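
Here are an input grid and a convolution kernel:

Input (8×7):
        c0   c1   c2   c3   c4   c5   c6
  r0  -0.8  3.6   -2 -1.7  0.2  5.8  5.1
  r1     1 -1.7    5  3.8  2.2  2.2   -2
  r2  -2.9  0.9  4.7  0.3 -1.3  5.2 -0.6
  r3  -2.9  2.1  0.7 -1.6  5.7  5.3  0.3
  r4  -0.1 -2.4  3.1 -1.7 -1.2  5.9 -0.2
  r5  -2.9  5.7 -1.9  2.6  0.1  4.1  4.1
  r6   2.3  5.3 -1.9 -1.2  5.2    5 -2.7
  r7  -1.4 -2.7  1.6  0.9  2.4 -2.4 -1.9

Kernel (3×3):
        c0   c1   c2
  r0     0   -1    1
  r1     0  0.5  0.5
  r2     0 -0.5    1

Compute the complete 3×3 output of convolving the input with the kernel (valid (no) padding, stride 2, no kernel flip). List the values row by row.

0.3 3.45 -3.8
9.5 0.1 -6.15
2.85 7.65 -7.2

Output[0,0]: The receptive field on the input at this output position is [-0.8 3.6 -2 / 1 -1.7 5 / -2.9 0.9 4.7]. Elementwise product with the kernel and sum: 3.6·-1 + -2·1 + -1.7·0.5 + 5·0.5 + 0.9·-0.5 + 4.7·1.
Output[0,1]: The receptive field on the input at this output position is [-2 -1.7 0.2 / 5 3.8 2.2 / 4.7 0.3 -1.3]. Elementwise product with the kernel and sum: -1.7·-1 + 0.2·1 + 3.8·0.5 + 2.2·0.5 + 0.3·-0.5 + -1.3·1.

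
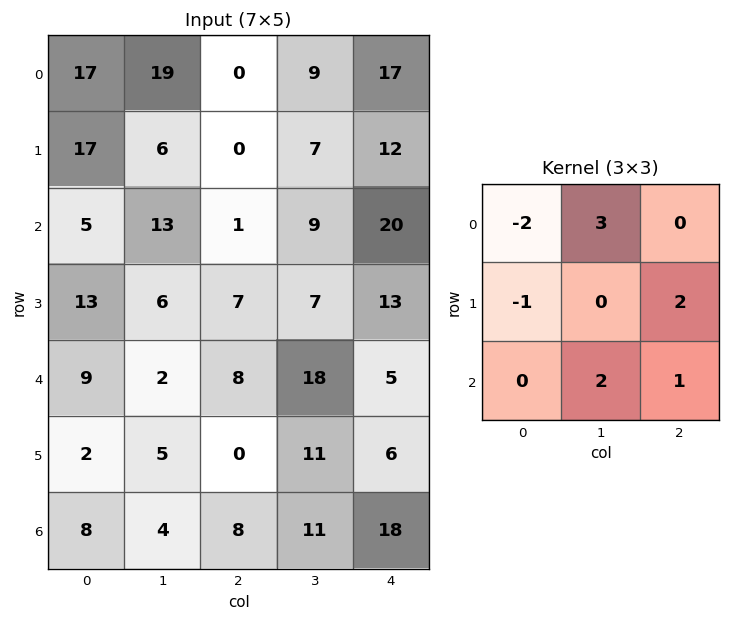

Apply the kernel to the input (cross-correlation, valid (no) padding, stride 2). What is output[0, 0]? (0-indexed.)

The receptive field on the input at this output position is [17 19 0 / 17 6 0 / 5 13 1]. Elementwise product with the kernel and sum: 17·-2 + 19·3 + 17·-1 + 0·2 + 13·2 + 1·1.

33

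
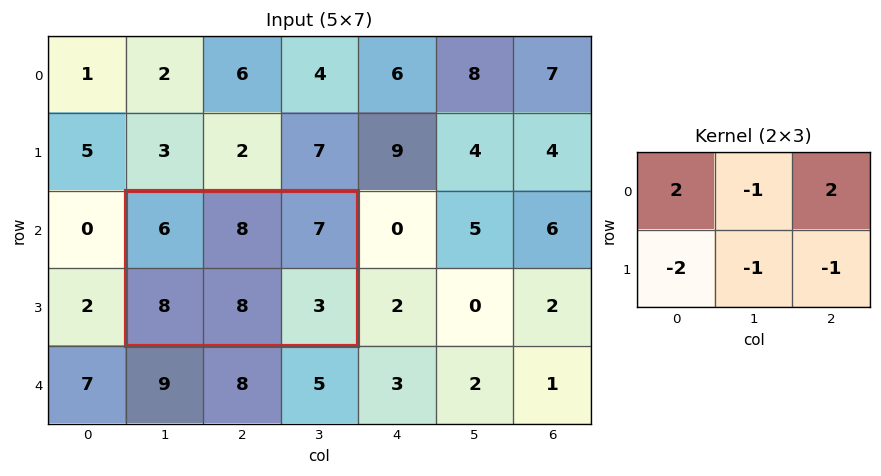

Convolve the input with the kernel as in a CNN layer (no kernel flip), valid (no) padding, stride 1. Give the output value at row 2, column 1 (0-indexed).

-9

The receptive field on the input at this output position is [6 8 7 / 8 8 3]. Elementwise product with the kernel and sum: 6·2 + 8·-1 + 7·2 + 8·-2 + 8·-1 + 3·-1.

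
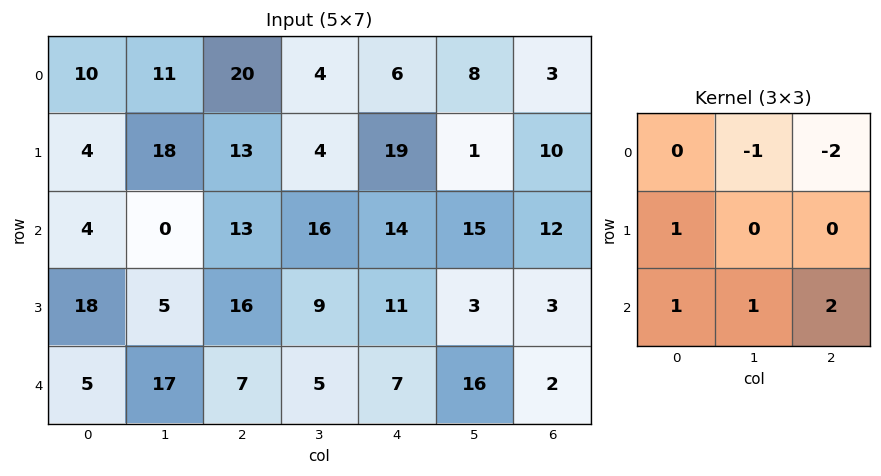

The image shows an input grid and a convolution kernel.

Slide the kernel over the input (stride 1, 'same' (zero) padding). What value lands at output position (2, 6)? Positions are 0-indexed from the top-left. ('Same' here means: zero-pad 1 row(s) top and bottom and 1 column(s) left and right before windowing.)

The receptive field on the zero-padded input at this output position is [1 10 0 / 15 12 0 / 3 3 0]. Elementwise product with the kernel and sum: 10·-1 + 0·-2 + 15·1 + 3·1 + 3·1 + 0·2.

11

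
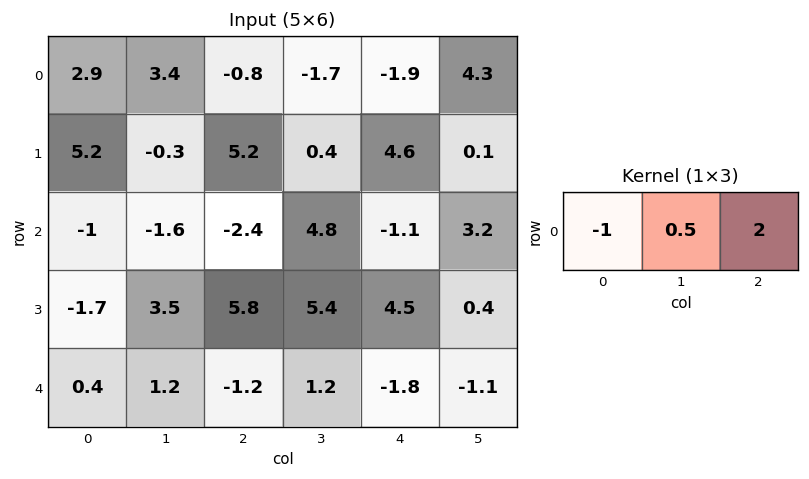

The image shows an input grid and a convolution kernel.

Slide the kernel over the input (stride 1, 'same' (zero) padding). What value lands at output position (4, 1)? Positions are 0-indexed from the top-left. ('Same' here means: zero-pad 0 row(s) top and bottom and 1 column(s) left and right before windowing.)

-2.2

The receptive field on the zero-padded input at this output position is [0.4 1.2 -1.2]. Elementwise product with the kernel and sum: 0.4·-1 + 1.2·0.5 + -1.2·2.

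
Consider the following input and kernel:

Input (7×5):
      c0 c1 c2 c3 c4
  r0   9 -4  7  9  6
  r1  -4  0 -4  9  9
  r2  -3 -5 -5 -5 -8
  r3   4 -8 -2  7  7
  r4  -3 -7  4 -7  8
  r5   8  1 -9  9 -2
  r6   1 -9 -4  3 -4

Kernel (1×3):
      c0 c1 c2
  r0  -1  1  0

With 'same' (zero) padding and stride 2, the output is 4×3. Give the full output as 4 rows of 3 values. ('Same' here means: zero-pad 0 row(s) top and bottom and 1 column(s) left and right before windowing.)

9 11 -3
-3 0 -3
-3 11 15
1 5 -7

Output[0,0]: The receptive field on the zero-padded input at this output position is [0 9 -4]. Elementwise product with the kernel and sum: 0·-1 + 9·1.
Output[0,1]: The receptive field on the zero-padded input at this output position is [-4 7 9]. Elementwise product with the kernel and sum: -4·-1 + 7·1.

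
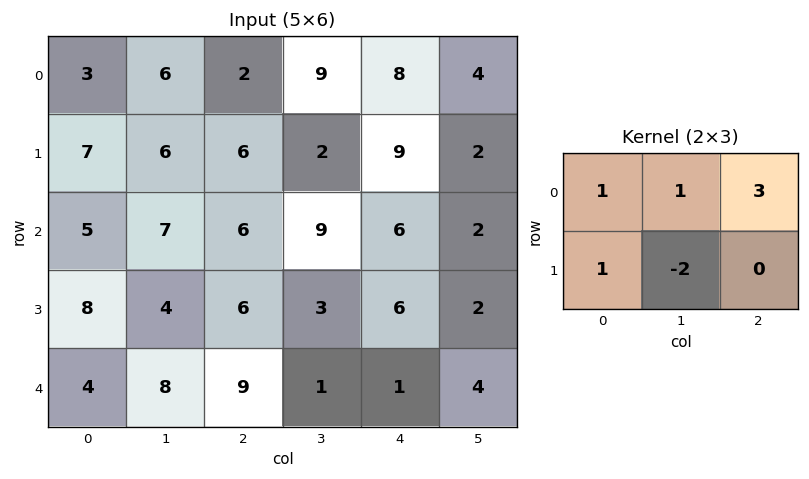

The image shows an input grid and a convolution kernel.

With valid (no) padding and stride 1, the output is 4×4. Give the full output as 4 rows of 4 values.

Output[0,0]: The receptive field on the input at this output position is [3 6 2 / 7 6 6]. Elementwise product with the kernel and sum: 3·1 + 6·1 + 2·3 + 7·1 + 6·-2.

10 29 37 13
22 13 23 14
30 32 33 12
18 9 34 14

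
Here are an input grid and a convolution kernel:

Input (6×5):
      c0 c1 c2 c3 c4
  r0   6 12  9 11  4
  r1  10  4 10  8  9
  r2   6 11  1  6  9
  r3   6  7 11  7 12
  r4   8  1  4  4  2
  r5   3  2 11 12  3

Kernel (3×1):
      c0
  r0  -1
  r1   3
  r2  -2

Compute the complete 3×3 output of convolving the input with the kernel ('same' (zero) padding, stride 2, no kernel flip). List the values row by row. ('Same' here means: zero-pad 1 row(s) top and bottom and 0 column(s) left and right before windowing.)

-2 7 -6
-4 -29 -6
12 -21 -12

Output[0,0]: The receptive field on the zero-padded input at this output position is [0 / 6 / 10]. Elementwise product with the kernel and sum: 0·-1 + 6·3 + 10·-2.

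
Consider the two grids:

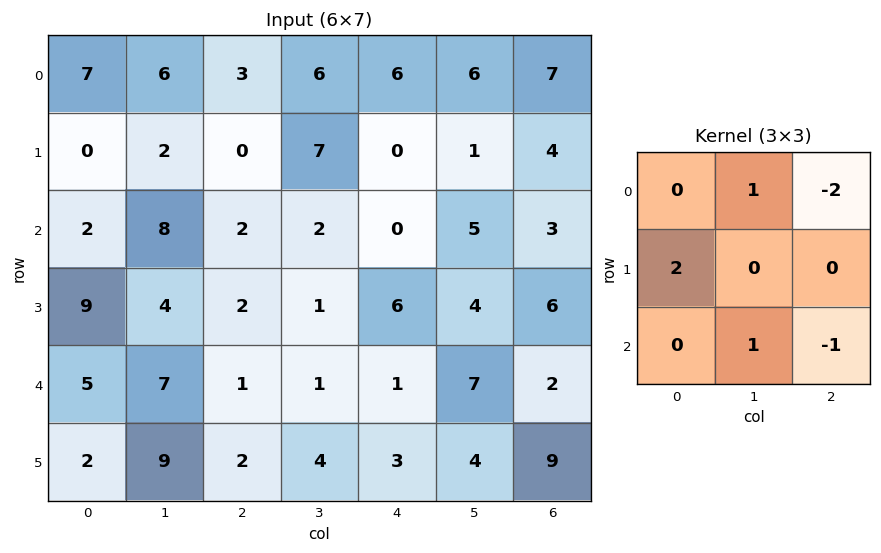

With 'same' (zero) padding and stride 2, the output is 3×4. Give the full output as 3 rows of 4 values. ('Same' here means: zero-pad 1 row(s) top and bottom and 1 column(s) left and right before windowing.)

Output[0,0]: The receptive field on the zero-padded input at this output position is [0 0 0 / 0 7 6 / 0 0 2]. Elementwise product with the kernel and sum: 0·1 + 0·-2 + 0·2 + 0·1 + 2·-1.

-2 5 11 16
1 3 4 20
-6 12 -1 29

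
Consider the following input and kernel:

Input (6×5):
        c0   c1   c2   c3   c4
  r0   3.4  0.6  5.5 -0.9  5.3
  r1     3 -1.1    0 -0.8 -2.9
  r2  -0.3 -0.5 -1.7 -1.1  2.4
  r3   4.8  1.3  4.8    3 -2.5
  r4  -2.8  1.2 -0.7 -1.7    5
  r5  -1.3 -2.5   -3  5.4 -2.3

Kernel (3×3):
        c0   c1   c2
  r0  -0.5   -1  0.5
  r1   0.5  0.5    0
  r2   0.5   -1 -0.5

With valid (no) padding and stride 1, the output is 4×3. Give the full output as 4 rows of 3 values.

Output[0,0]: The receptive field on the input at this output position is [3.4 0.6 5.5 / 3 -1.1 0 / -0.3 -0.5 -1.7]. Elementwise product with the kernel and sum: 3.4·-0.5 + 0.6·-1 + 5.5·0.5 + 3·0.5 + -1.1·0.5 + -0.3·0.5 + -0.5·-1 + -1.7·-0.5.

2.6 -4.8 -0.55
-2.1 -6.6 -1.4
0.6 6.6 5.9
1.25 -4.65 -13.6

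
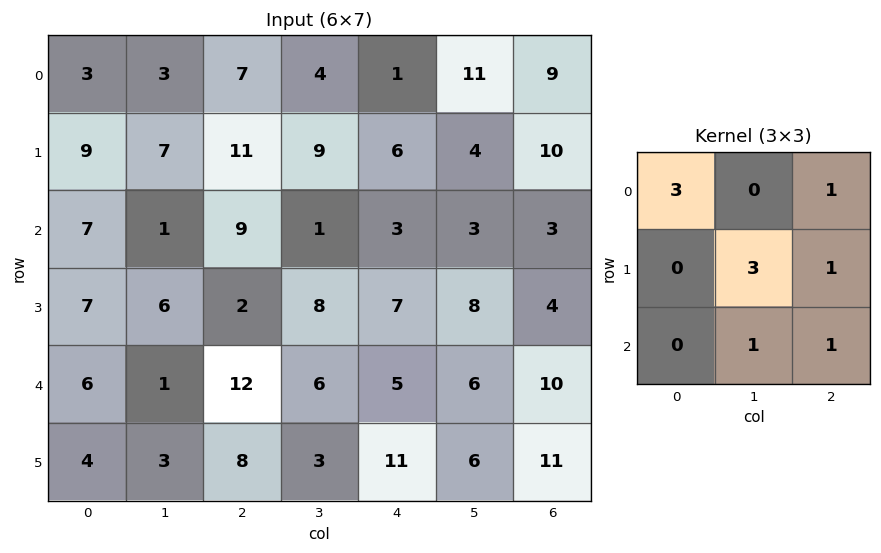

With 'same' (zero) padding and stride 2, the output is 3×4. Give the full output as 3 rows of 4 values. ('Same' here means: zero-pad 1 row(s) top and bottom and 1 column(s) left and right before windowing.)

Output[0,0]: The receptive field on the zero-padded input at this output position is [0 0 0 / 0 3 3 / 0 9 7]. Elementwise product with the kernel and sum: 0·3 + 0·1 + 3·3 + 3·1 + 9·1 + 7·1.
Output[0,1]: The receptive field on the zero-padded input at this output position is [0 0 0 / 3 7 4 / 7 11 9]. Elementwise product with the kernel and sum: 0·3 + 0·1 + 7·3 + 4·1 + 11·1 + 9·1.

28 45 24 37
42 68 58 25
32 79 70 65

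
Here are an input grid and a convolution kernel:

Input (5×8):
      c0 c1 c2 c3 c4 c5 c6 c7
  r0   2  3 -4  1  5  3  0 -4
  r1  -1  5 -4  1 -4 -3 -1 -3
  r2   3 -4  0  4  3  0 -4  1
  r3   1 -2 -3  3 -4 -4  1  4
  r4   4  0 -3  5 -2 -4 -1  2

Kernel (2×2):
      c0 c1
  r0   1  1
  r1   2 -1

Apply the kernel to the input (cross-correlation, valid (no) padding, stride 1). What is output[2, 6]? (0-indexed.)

-5

The receptive field on the input at this output position is [-4 1 / 1 4]. Elementwise product with the kernel and sum: -4·1 + 1·1 + 1·2 + 4·-1.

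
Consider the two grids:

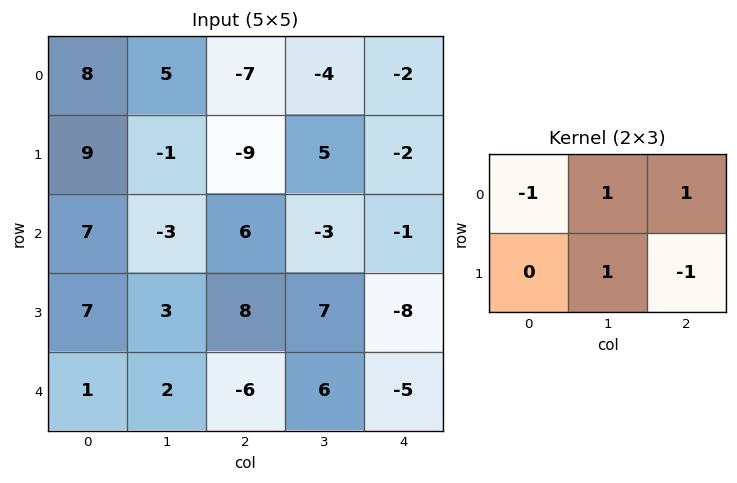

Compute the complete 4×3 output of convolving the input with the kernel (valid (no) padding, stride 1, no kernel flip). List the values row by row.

-2 -30 8
-28 6 10
-9 7 5
12 0 2

Output[0,0]: The receptive field on the input at this output position is [8 5 -7 / 9 -1 -9]. Elementwise product with the kernel and sum: 8·-1 + 5·1 + -7·1 + -1·1 + -9·-1.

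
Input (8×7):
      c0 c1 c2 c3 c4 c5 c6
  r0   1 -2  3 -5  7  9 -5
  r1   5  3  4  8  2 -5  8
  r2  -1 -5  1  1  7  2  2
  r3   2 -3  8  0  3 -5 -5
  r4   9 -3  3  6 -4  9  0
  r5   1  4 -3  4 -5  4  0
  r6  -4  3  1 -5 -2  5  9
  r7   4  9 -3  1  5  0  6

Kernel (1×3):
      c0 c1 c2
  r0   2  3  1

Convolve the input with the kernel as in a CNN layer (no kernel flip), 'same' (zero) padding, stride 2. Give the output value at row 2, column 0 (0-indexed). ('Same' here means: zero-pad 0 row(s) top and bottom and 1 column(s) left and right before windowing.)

The receptive field on the zero-padded input at this output position is [0 9 -3]. Elementwise product with the kernel and sum: 0·2 + 9·3 + -3·1.

24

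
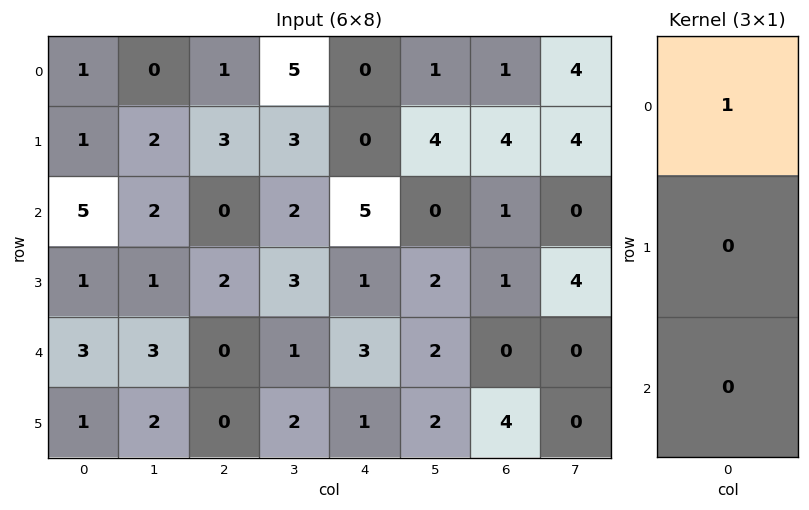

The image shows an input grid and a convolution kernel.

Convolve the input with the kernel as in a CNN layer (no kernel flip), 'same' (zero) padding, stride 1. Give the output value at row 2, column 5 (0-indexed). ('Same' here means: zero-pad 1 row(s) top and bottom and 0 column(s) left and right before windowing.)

The receptive field on the zero-padded input at this output position is [4 / 0 / 2]. Elementwise product with the kernel and sum: 4·1.

4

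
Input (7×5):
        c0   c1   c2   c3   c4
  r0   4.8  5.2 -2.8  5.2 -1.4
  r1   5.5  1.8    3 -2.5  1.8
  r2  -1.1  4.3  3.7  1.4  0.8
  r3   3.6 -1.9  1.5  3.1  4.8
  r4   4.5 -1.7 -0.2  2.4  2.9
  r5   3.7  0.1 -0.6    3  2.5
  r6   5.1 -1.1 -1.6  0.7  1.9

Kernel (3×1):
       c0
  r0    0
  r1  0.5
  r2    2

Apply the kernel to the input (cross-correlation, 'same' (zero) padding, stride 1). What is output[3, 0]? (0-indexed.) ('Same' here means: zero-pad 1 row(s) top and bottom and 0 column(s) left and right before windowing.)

10.8

The receptive field on the zero-padded input at this output position is [-1.1 / 3.6 / 4.5]. Elementwise product with the kernel and sum: 3.6·0.5 + 4.5·2.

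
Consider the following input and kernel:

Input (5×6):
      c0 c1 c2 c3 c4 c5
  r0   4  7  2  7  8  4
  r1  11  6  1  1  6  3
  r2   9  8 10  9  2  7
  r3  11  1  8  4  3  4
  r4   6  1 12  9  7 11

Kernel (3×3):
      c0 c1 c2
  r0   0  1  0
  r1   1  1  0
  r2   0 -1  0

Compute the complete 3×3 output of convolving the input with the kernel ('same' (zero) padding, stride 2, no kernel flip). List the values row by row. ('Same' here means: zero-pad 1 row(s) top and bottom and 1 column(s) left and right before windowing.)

Output[0,0]: The receptive field on the zero-padded input at this output position is [0 0 0 / 0 4 7 / 0 11 6]. Elementwise product with the kernel and sum: 0·1 + 0·1 + 4·1 + 11·-1.
Output[0,1]: The receptive field on the zero-padded input at this output position is [0 0 0 / 7 2 7 / 6 1 1]. Elementwise product with the kernel and sum: 0·1 + 7·1 + 2·1 + 1·-1.

-7 8 9
9 11 14
17 21 19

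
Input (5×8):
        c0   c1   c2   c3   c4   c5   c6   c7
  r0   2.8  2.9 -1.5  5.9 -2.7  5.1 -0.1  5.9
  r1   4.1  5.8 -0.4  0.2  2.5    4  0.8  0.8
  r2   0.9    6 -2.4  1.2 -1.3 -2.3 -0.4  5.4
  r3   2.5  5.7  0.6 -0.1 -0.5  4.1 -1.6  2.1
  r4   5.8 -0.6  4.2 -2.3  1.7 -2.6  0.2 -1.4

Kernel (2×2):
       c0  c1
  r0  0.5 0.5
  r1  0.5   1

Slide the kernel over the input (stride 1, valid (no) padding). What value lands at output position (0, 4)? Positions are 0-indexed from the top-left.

6.45

The receptive field on the input at this output position is [-2.7 5.1 / 2.5 4]. Elementwise product with the kernel and sum: -2.7·0.5 + 5.1·0.5 + 2.5·0.5 + 4·1.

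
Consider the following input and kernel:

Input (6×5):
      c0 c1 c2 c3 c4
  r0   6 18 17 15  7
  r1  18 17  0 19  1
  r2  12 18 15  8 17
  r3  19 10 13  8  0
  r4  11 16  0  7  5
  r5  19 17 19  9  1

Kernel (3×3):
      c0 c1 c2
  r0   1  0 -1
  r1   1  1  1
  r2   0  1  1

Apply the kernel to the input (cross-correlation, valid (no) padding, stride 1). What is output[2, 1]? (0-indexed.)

48

The receptive field on the input at this output position is [18 15 8 / 10 13 8 / 16 0 7]. Elementwise product with the kernel and sum: 18·1 + 8·-1 + 10·1 + 13·1 + 8·1 + 0·1 + 7·1.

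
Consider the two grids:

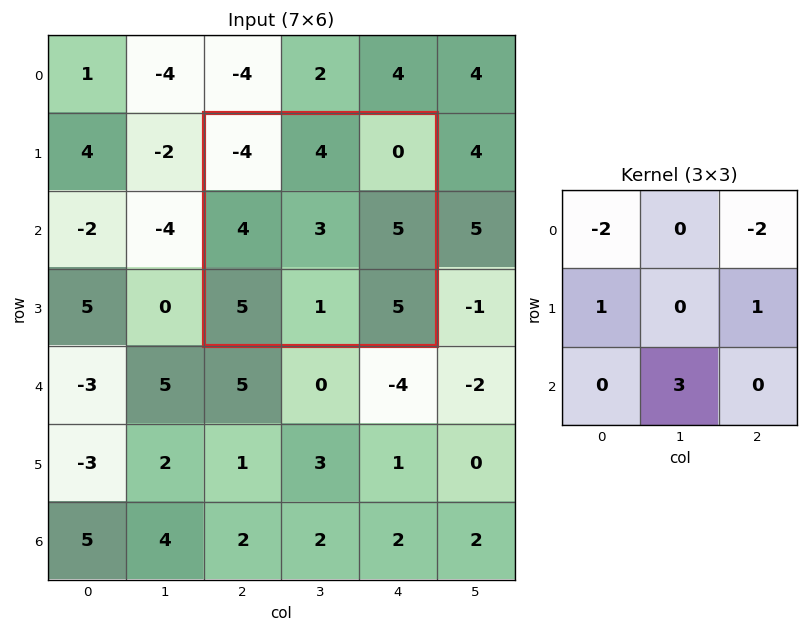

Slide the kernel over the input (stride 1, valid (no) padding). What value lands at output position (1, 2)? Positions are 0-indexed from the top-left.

20

The receptive field on the input at this output position is [-4 4 0 / 4 3 5 / 5 1 5]. Elementwise product with the kernel and sum: -4·-2 + 0·-2 + 4·1 + 5·1 + 1·3.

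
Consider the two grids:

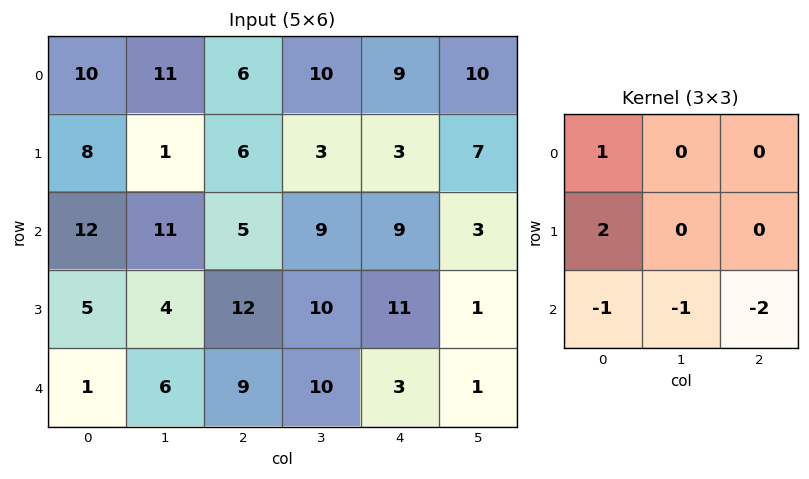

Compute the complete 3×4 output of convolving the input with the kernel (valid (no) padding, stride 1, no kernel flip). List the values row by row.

-7 -21 -14 -8
-1 -13 -28 -2
-3 -16 4 14

Output[0,0]: The receptive field on the input at this output position is [10 11 6 / 8 1 6 / 12 11 5]. Elementwise product with the kernel and sum: 10·1 + 8·2 + 12·-1 + 11·-1 + 5·-2.
Output[0,1]: The receptive field on the input at this output position is [11 6 10 / 1 6 3 / 11 5 9]. Elementwise product with the kernel and sum: 11·1 + 1·2 + 11·-1 + 5·-1 + 9·-2.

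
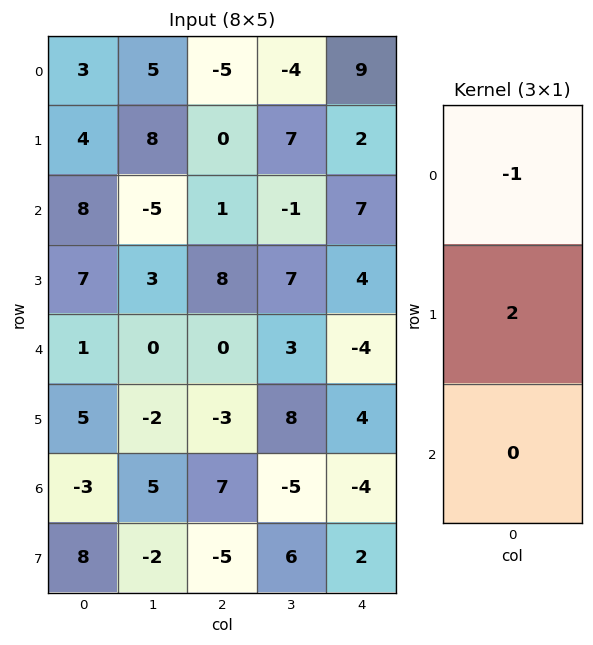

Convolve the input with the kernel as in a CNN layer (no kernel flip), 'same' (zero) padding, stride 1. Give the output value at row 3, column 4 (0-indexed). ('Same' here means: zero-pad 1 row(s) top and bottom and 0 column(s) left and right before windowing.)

1

The receptive field on the zero-padded input at this output position is [7 / 4 / -4]. Elementwise product with the kernel and sum: 7·-1 + 4·2.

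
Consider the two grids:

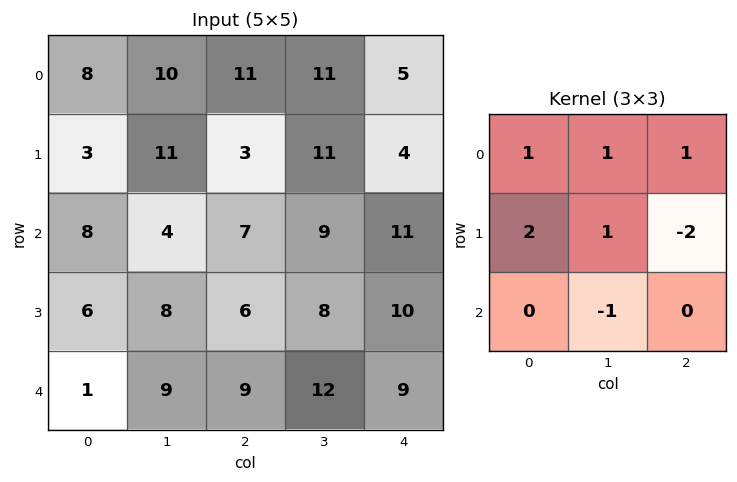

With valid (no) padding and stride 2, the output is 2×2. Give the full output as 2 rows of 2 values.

Output[0,0]: The receptive field on the input at this output position is [8 10 11 / 3 11 3 / 8 4 7]. Elementwise product with the kernel and sum: 8·1 + 10·1 + 11·1 + 3·2 + 11·1 + 3·-2 + 4·-1.

36 27
18 15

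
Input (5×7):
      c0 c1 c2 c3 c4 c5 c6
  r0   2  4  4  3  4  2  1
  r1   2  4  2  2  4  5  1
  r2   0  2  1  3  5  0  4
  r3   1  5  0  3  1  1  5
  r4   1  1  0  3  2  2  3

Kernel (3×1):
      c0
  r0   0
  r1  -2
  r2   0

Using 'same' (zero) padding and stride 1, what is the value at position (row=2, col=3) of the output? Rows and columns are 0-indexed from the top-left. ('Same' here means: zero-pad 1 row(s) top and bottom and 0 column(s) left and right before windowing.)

-6

The receptive field on the zero-padded input at this output position is [2 / 3 / 3]. Elementwise product with the kernel and sum: 3·-2.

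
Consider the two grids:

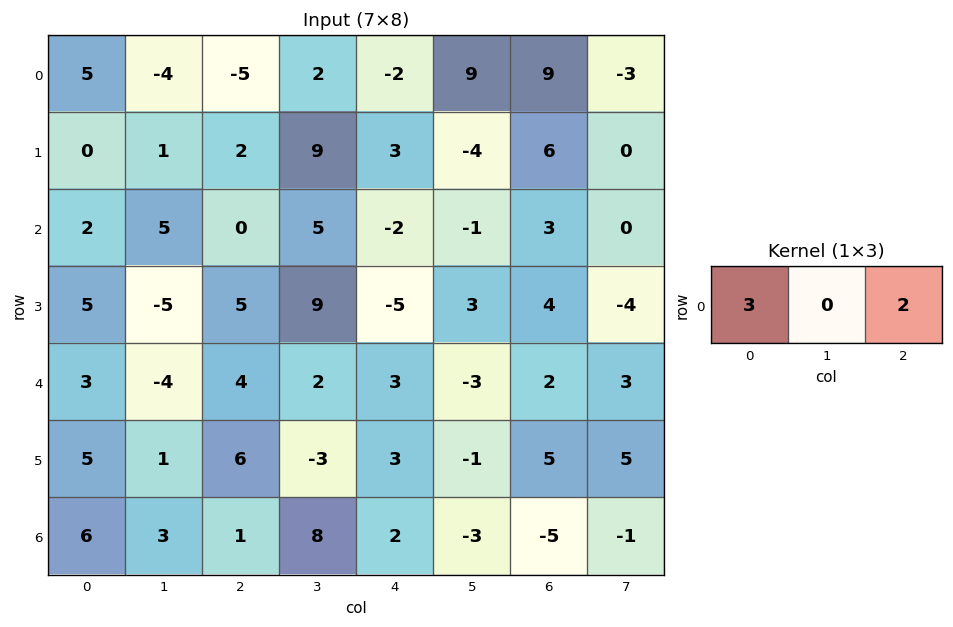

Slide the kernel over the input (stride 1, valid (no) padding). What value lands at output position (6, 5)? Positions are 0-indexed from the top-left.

-11

The receptive field on the input at this output position is [-3 -5 -1]. Elementwise product with the kernel and sum: -3·3 + -1·2.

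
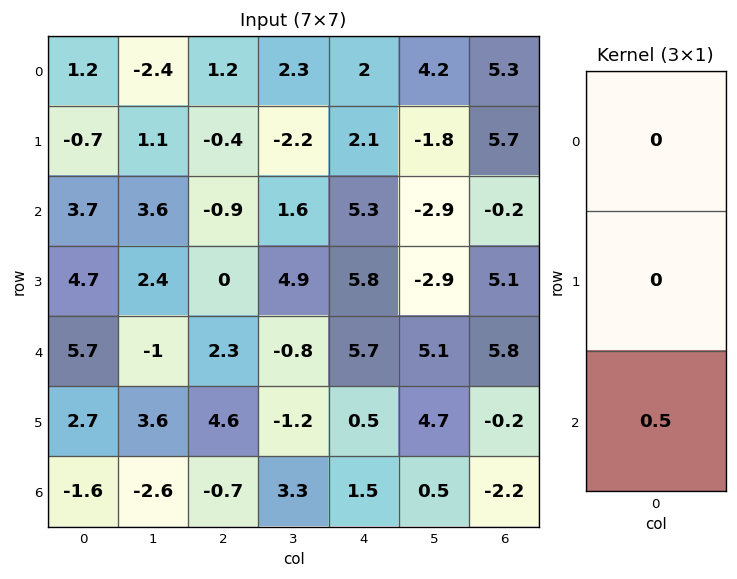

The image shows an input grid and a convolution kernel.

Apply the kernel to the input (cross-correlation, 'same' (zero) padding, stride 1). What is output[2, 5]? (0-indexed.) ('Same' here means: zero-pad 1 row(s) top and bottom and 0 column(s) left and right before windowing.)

The receptive field on the zero-padded input at this output position is [-1.8 / -2.9 / -2.9]. Elementwise product with the kernel and sum: -2.9·0.5.

-1.45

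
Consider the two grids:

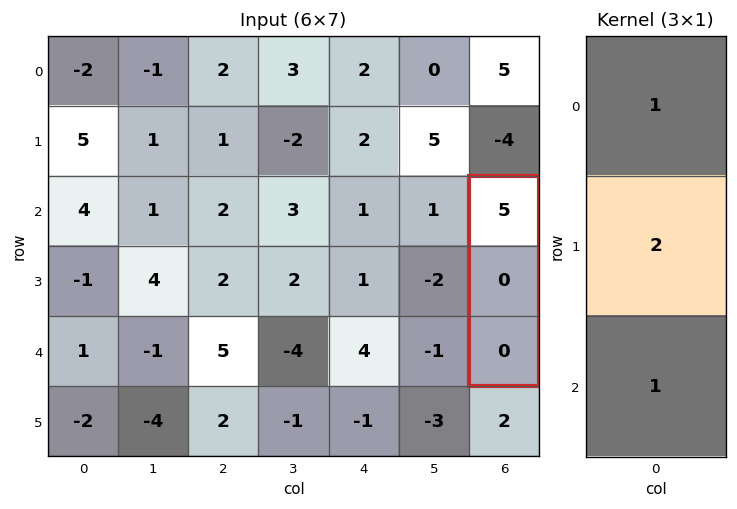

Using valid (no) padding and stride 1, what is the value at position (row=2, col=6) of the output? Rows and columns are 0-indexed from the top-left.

5

The receptive field on the input at this output position is [5 / 0 / 0]. Elementwise product with the kernel and sum: 5·1 + 0·2 + 0·1.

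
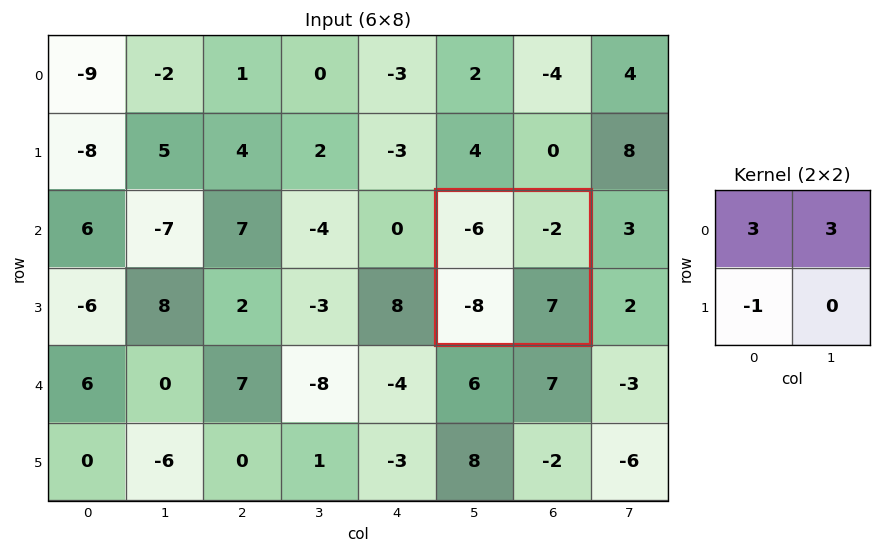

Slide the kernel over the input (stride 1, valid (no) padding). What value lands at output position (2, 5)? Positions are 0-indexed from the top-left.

The receptive field on the input at this output position is [-6 -2 / -8 7]. Elementwise product with the kernel and sum: -6·3 + -2·3 + -8·-1.

-16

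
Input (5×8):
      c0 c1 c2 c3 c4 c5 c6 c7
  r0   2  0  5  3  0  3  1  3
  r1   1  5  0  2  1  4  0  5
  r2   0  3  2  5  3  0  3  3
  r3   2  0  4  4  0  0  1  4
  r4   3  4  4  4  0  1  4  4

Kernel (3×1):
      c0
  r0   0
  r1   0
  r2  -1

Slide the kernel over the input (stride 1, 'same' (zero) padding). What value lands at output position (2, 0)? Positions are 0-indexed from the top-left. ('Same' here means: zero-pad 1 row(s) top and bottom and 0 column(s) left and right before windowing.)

-2

The receptive field on the zero-padded input at this output position is [1 / 0 / 2]. Elementwise product with the kernel and sum: 2·-1.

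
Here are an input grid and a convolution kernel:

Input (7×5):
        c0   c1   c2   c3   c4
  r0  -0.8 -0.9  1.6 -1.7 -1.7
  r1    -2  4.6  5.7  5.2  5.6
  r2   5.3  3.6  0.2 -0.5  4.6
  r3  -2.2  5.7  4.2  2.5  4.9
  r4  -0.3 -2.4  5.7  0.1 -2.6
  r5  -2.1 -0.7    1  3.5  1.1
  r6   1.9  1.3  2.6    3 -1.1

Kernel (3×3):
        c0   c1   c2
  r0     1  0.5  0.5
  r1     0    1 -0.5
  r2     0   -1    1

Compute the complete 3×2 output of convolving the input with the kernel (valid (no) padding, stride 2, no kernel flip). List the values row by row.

Output[0,0]: The receptive field on the input at this output position is [-0.8 -0.9 1.6 / -2 4.6 5.7 / 5.3 3.6 0.2]. Elementwise product with the kernel and sum: -0.8·1 + -0.9·0.5 + 1.6·0.5 + 4.6·1 + 5.7·-0.5 + 3.6·-1 + 0.2·1.

-2.1 7.4
18.9 -0.4
1.45 3.3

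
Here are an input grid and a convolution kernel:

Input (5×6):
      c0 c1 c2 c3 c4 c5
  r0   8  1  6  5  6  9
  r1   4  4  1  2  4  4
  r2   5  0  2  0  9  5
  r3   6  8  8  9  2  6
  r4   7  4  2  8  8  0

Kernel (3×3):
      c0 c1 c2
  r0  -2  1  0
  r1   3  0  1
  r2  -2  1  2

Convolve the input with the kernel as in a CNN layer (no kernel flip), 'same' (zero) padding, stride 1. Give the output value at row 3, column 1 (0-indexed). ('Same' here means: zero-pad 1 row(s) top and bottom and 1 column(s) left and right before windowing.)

10

The receptive field on the zero-padded input at this output position is [5 0 2 / 6 8 8 / 7 4 2]. Elementwise product with the kernel and sum: 5·-2 + 0·1 + 6·3 + 8·1 + 7·-2 + 4·1 + 2·2.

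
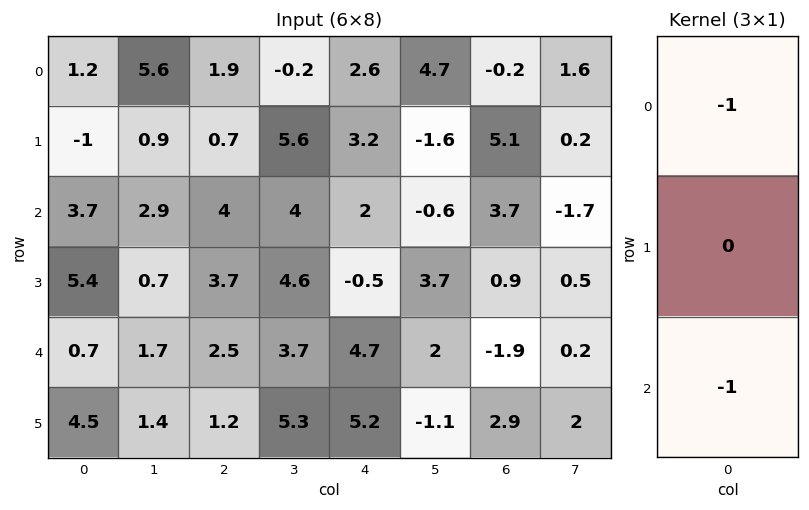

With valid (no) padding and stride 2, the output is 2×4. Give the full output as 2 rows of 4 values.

-4.9 -5.9 -4.6 -3.5
-4.4 -6.5 -6.7 -1.8

Output[0,0]: The receptive field on the input at this output position is [1.2 / -1 / 3.7]. Elementwise product with the kernel and sum: 1.2·-1 + 3.7·-1.
Output[0,1]: The receptive field on the input at this output position is [1.9 / 0.7 / 4]. Elementwise product with the kernel and sum: 1.9·-1 + 4·-1.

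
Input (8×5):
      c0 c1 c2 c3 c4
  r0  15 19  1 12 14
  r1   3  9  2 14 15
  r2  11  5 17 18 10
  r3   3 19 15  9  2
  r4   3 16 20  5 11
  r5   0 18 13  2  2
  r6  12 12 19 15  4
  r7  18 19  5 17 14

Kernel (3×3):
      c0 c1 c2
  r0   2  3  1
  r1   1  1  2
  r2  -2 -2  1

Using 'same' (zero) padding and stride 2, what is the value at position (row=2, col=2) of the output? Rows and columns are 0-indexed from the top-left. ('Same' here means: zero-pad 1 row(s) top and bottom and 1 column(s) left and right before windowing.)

32

The receptive field on the zero-padded input at this output position is [9 2 0 / 5 11 0 / 2 2 0]. Elementwise product with the kernel and sum: 9·2 + 2·3 + 0·1 + 5·1 + 11·1 + 0·2 + 2·-2 + 2·-2 + 0·1.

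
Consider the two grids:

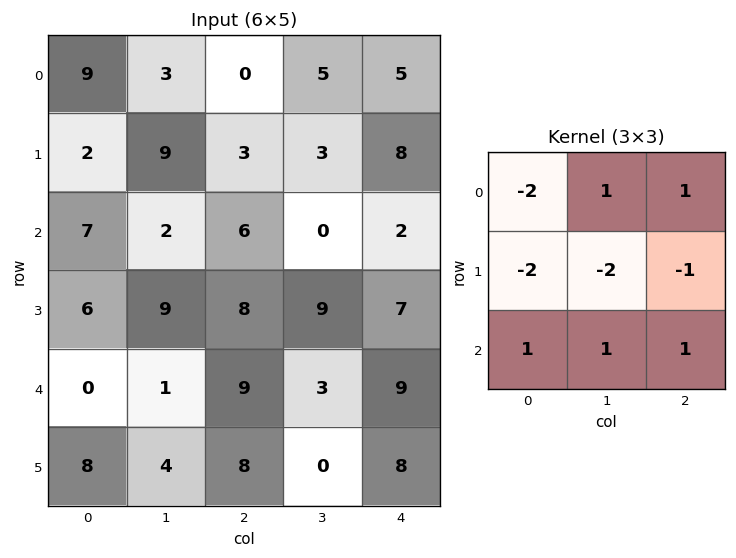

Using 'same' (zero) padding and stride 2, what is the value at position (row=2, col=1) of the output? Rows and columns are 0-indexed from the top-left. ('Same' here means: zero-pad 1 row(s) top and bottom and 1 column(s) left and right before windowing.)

The receptive field on the zero-padded input at this output position is [9 8 9 / 1 9 3 / 4 8 0]. Elementwise product with the kernel and sum: 9·-2 + 8·1 + 9·1 + 1·-2 + 9·-2 + 3·-1 + 4·1 + 8·1 + 0·1.

-12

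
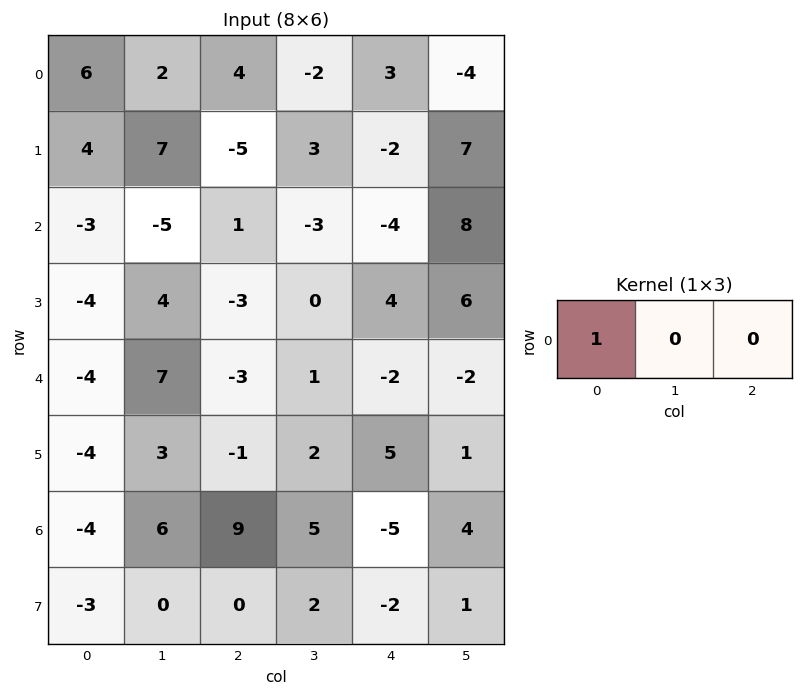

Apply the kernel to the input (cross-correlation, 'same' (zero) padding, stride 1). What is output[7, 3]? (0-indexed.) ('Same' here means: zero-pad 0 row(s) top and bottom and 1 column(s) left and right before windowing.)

The receptive field on the zero-padded input at this output position is [0 2 -2]. Elementwise product with the kernel and sum: 0·1.

0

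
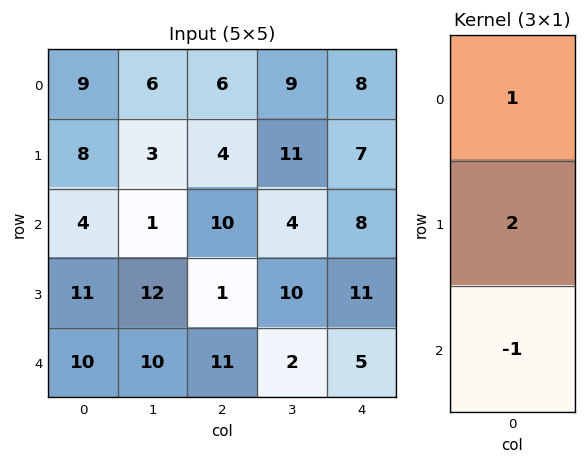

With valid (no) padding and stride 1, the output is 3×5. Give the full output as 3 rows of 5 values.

21 11 4 27 14
5 -7 23 9 12
16 15 1 22 25

Output[0,0]: The receptive field on the input at this output position is [9 / 8 / 4]. Elementwise product with the kernel and sum: 9·1 + 8·2 + 4·-1.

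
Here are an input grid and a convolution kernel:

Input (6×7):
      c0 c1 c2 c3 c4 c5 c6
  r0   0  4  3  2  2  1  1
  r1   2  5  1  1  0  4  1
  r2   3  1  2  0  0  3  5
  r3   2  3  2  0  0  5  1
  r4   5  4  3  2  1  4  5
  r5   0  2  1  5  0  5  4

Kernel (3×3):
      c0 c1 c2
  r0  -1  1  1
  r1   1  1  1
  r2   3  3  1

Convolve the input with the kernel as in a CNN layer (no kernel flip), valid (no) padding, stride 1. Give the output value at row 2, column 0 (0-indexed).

37

The receptive field on the input at this output position is [3 1 2 / 2 3 2 / 5 4 3]. Elementwise product with the kernel and sum: 3·-1 + 1·1 + 2·1 + 2·1 + 3·1 + 2·1 + 5·3 + 4·3 + 3·1.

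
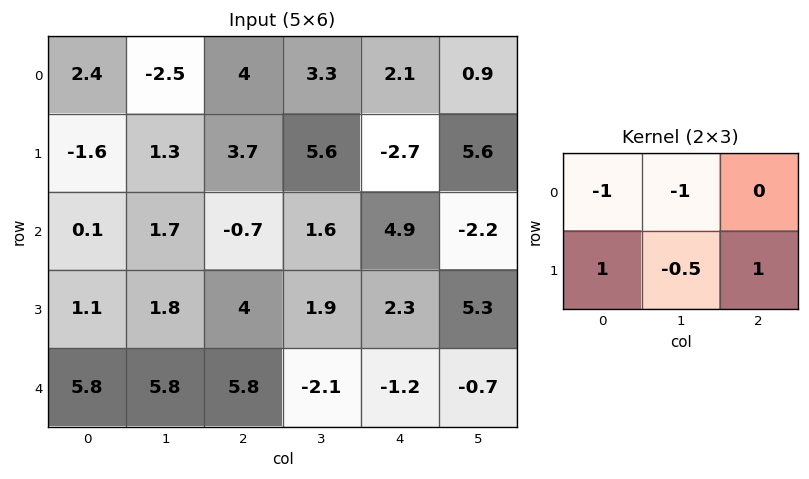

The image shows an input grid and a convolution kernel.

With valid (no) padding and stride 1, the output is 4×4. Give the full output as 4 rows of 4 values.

1.55 3.55 -9.1 7.15
-1.15 -1.35 -5.9 -5.95
2.4 0.7 4.45 -0.45
5.8 -5 -0.25 -6.4

Output[0,0]: The receptive field on the input at this output position is [2.4 -2.5 4 / -1.6 1.3 3.7]. Elementwise product with the kernel and sum: 2.4·-1 + -2.5·-1 + -1.6·1 + 1.3·-0.5 + 3.7·1.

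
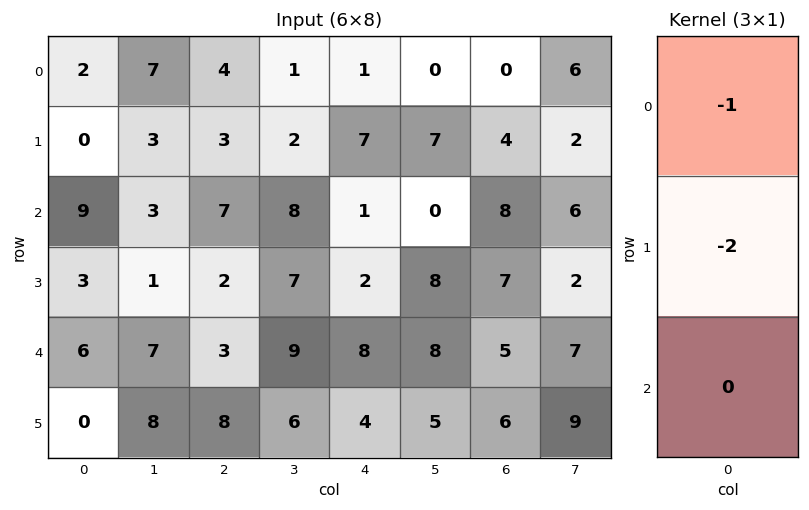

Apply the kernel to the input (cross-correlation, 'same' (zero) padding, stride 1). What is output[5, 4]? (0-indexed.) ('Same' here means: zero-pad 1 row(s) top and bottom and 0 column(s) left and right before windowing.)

The receptive field on the zero-padded input at this output position is [8 / 4 / 0]. Elementwise product with the kernel and sum: 8·-1 + 4·-2.

-16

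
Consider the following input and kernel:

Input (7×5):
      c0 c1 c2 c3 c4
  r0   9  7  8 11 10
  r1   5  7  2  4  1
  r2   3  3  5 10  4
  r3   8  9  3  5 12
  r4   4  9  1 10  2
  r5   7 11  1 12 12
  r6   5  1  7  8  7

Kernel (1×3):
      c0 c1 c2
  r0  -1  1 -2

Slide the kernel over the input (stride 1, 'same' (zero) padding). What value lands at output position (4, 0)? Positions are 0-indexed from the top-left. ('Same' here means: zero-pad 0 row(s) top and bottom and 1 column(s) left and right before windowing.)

The receptive field on the zero-padded input at this output position is [0 4 9]. Elementwise product with the kernel and sum: 0·-1 + 4·1 + 9·-2.

-14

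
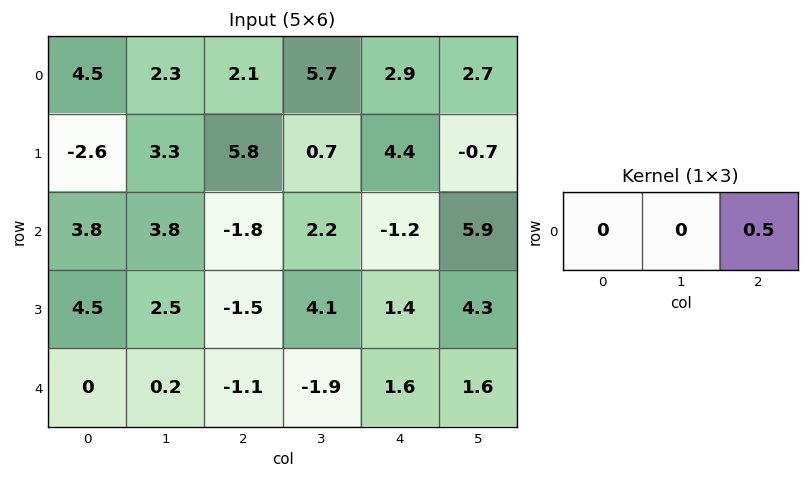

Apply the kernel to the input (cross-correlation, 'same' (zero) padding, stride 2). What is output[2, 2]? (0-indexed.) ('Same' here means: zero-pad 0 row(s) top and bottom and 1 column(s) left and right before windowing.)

The receptive field on the zero-padded input at this output position is [-1.9 1.6 1.6]. Elementwise product with the kernel and sum: 1.6·0.5.

0.8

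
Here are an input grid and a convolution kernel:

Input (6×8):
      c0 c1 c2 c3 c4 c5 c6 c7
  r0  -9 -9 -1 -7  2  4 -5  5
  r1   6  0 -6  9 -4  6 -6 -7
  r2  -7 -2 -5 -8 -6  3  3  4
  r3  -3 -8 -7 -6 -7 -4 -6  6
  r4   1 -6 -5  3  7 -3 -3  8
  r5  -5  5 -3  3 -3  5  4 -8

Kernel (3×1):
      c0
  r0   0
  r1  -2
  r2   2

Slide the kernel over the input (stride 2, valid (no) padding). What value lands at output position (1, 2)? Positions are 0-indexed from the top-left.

The receptive field on the input at this output position is [-6 / -7 / 7]. Elementwise product with the kernel and sum: -7·-2 + 7·2.

28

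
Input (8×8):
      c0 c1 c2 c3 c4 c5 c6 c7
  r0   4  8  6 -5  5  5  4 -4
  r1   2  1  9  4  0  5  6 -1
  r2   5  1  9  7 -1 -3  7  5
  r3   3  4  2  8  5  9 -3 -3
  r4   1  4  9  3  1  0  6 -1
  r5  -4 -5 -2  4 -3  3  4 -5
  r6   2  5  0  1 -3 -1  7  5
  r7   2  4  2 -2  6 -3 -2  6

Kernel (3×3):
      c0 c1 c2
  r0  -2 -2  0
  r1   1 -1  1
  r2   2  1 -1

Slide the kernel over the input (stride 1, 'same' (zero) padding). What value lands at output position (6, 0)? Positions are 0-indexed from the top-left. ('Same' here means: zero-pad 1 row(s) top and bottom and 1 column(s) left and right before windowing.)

The receptive field on the zero-padded input at this output position is [0 -4 -5 / 0 2 5 / 0 2 4]. Elementwise product with the kernel and sum: 0·-2 + -4·-2 + 0·1 + 2·-1 + 5·1 + 0·2 + 2·1 + 4·-1.

9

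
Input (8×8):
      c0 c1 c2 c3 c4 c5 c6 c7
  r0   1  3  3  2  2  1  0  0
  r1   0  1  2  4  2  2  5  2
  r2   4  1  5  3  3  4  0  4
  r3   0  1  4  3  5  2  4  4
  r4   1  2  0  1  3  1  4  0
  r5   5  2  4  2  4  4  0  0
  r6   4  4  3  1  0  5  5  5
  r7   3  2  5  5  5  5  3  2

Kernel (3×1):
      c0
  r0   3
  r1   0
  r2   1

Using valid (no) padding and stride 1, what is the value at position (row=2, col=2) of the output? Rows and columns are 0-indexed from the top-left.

The receptive field on the input at this output position is [5 / 4 / 0]. Elementwise product with the kernel and sum: 5·3 + 0·1.

15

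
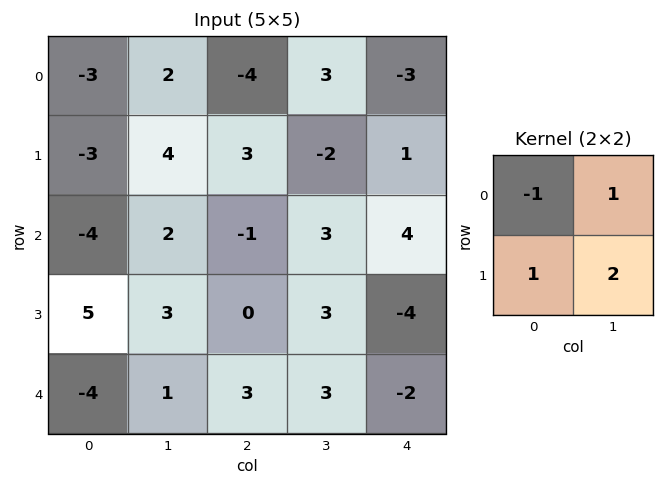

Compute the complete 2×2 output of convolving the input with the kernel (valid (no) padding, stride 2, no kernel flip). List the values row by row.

Output[0,0]: The receptive field on the input at this output position is [-3 2 / -3 4]. Elementwise product with the kernel and sum: -3·-1 + 2·1 + -3·1 + 4·2.

10 6
17 10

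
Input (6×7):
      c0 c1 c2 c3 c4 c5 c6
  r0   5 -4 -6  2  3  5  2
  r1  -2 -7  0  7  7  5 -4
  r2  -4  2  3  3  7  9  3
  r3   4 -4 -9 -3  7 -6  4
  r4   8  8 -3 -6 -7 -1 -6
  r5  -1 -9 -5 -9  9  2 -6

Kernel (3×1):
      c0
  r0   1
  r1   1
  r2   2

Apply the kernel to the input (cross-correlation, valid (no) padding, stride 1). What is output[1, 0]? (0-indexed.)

The receptive field on the input at this output position is [-2 / -4 / 4]. Elementwise product with the kernel and sum: -2·1 + -4·1 + 4·2.

2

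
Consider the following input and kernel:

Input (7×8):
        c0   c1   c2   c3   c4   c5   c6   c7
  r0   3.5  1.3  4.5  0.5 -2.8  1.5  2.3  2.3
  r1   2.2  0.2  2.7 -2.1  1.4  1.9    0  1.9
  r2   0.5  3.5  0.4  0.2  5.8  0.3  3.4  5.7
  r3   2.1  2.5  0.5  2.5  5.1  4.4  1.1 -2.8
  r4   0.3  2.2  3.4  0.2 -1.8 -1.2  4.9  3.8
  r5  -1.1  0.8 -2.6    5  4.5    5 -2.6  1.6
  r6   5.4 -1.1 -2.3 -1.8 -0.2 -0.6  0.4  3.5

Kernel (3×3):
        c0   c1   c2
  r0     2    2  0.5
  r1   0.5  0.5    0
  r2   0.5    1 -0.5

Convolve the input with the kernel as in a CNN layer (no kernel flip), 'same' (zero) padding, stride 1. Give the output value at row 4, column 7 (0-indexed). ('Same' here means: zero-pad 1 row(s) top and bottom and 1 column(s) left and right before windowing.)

1.25

The receptive field on the zero-padded input at this output position is [1.1 -2.8 0 / 4.9 3.8 0 / -2.6 1.6 0]. Elementwise product with the kernel and sum: 1.1·2 + -2.8·2 + 0·0.5 + 4.9·0.5 + 3.8·0.5 + -2.6·0.5 + 1.6·1 + 0·-0.5.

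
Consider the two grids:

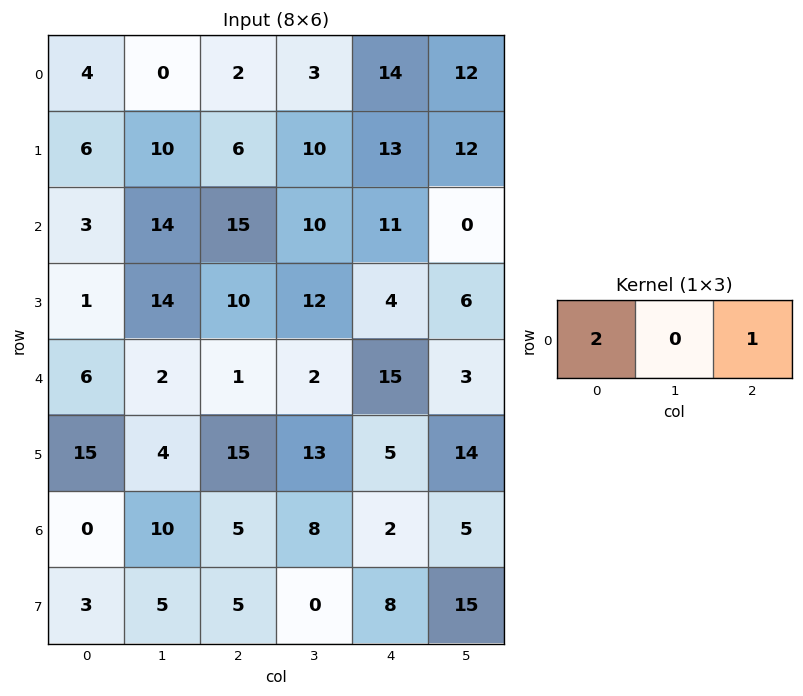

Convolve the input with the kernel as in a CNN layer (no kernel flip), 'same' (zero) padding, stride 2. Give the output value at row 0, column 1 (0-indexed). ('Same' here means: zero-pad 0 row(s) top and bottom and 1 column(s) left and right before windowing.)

The receptive field on the zero-padded input at this output position is [0 2 3]. Elementwise product with the kernel and sum: 0·2 + 3·1.

3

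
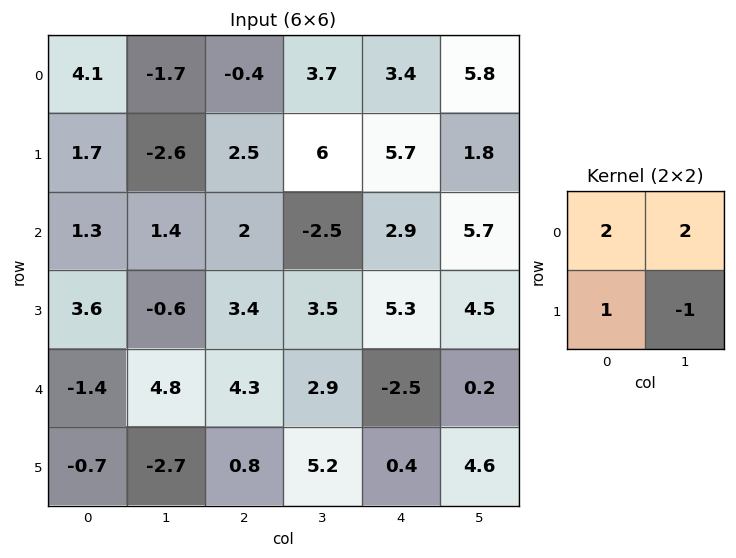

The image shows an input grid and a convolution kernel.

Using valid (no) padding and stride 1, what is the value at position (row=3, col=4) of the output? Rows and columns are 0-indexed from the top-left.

16.9

The receptive field on the input at this output position is [5.3 4.5 / -2.5 0.2]. Elementwise product with the kernel and sum: 5.3·2 + 4.5·2 + -2.5·1 + 0.2·-1.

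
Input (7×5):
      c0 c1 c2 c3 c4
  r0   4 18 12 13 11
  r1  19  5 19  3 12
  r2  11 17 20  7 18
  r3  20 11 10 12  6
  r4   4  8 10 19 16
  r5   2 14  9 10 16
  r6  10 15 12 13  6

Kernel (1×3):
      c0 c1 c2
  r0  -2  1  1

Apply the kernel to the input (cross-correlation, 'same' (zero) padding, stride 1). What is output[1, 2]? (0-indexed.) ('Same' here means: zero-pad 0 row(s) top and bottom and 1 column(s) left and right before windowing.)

12

The receptive field on the zero-padded input at this output position is [5 19 3]. Elementwise product with the kernel and sum: 5·-2 + 19·1 + 3·1.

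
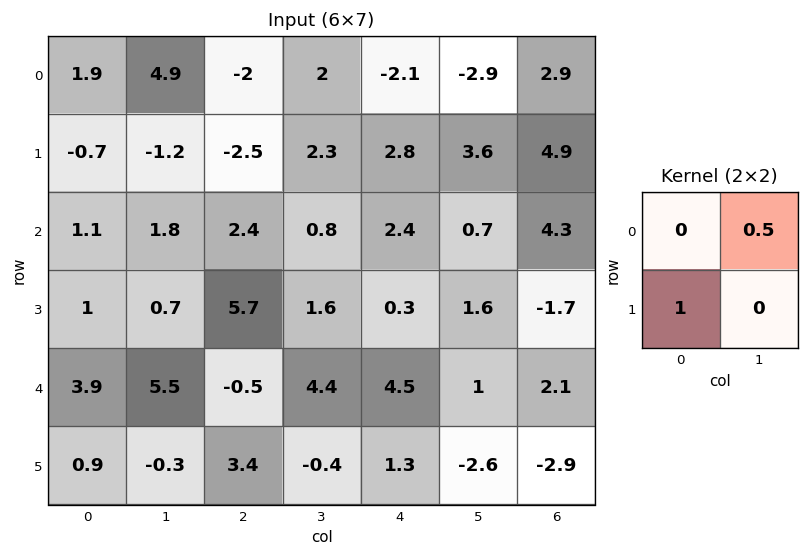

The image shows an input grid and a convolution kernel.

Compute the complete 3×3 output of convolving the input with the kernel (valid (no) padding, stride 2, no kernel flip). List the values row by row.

1.75 -1.5 1.35
1.9 6.1 0.65
3.65 5.6 1.8

Output[0,0]: The receptive field on the input at this output position is [1.9 4.9 / -0.7 -1.2]. Elementwise product with the kernel and sum: 4.9·0.5 + -0.7·1.
Output[0,1]: The receptive field on the input at this output position is [-2 2 / -2.5 2.3]. Elementwise product with the kernel and sum: 2·0.5 + -2.5·1.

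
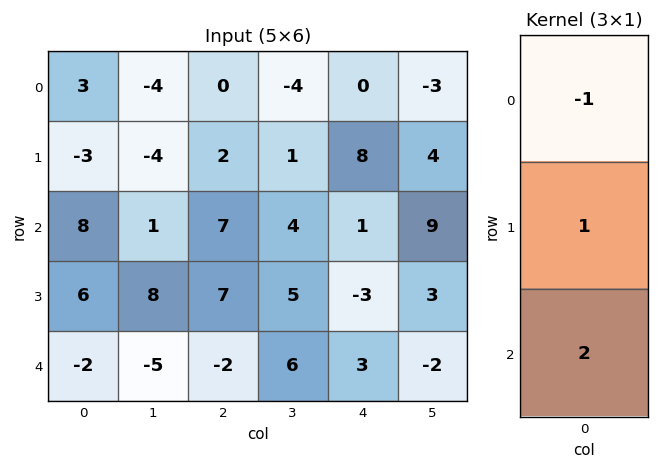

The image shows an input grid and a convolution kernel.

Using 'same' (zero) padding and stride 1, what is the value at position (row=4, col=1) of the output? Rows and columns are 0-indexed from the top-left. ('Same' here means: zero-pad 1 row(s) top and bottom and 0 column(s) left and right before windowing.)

-13

The receptive field on the zero-padded input at this output position is [8 / -5 / 0]. Elementwise product with the kernel and sum: 8·-1 + -5·1 + 0·2.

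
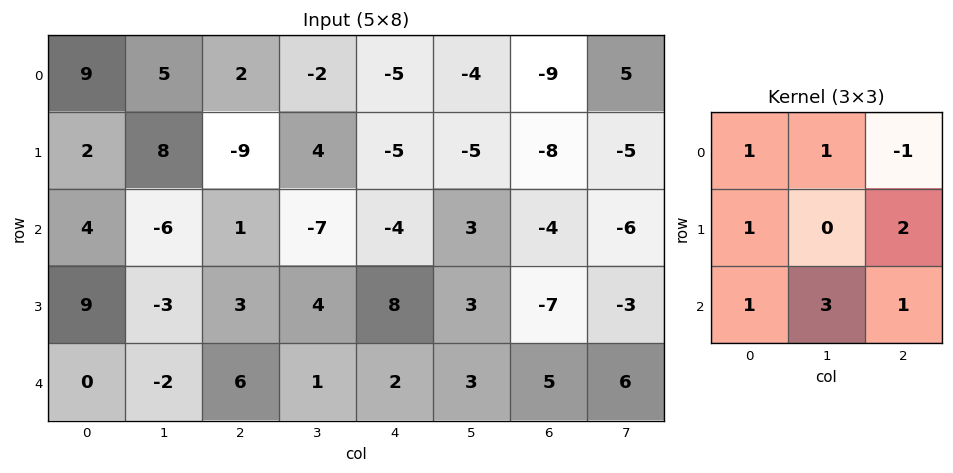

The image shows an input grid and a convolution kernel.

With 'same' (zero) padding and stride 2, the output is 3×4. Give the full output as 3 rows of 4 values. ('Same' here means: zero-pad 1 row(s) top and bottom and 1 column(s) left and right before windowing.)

Output[0,0]: The receptive field on the zero-padded input at this output position is [0 0 0 / 0 9 5 / 0 2 8]. Elementwise product with the kernel and sum: 0·1 + 0·1 + 0·-1 + 0·1 + 5·2 + 0·1 + 2·3 + 8·1.
Output[0,1]: The receptive field on the zero-padded input at this output position is [0 0 0 / 5 2 -2 / 8 -9 4]. Elementwise product with the kernel and sum: 0·1 + 0·1 + 0·-1 + 5·1 + -2·2 + 8·1 + -9·3 + 4·1.

24 -14 -26 -28
6 -15 34 -38
8 -4 16 14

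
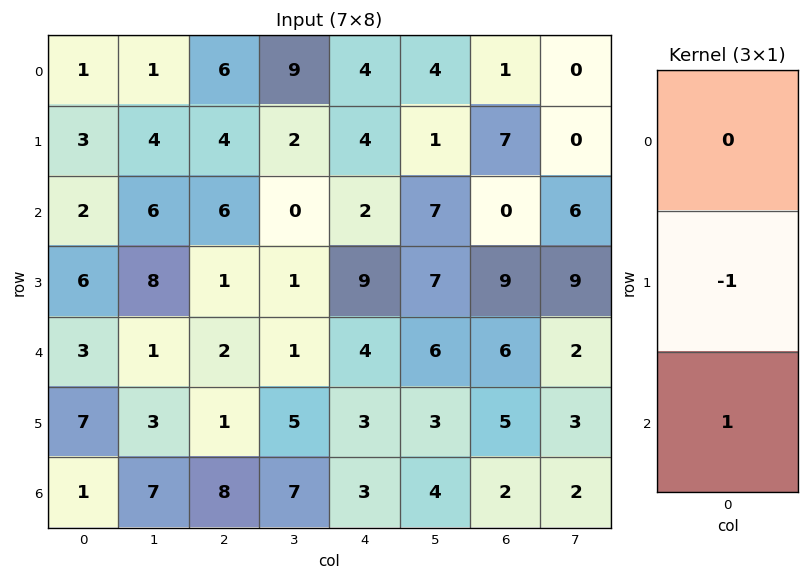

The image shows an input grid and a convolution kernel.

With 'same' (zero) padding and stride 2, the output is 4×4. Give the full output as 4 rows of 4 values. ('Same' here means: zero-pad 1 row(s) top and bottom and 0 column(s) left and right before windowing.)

Output[0,0]: The receptive field on the zero-padded input at this output position is [0 / 1 / 3]. Elementwise product with the kernel and sum: 1·-1 + 3·1.

2 -2 0 6
4 -5 7 9
4 -1 -1 -1
-1 -8 -3 -2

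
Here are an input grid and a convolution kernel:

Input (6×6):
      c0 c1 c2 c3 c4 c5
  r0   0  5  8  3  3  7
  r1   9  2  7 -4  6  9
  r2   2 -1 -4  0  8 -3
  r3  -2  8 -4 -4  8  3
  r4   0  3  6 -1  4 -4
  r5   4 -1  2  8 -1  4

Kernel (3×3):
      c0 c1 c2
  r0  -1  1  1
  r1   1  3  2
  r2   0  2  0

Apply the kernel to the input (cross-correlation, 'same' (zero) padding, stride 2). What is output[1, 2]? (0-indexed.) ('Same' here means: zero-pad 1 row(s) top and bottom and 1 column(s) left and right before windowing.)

53

The receptive field on the zero-padded input at this output position is [-4 6 9 / 0 8 -3 / -4 8 3]. Elementwise product with the kernel and sum: -4·-1 + 6·1 + 9·1 + 0·1 + 8·3 + -3·2 + 8·2.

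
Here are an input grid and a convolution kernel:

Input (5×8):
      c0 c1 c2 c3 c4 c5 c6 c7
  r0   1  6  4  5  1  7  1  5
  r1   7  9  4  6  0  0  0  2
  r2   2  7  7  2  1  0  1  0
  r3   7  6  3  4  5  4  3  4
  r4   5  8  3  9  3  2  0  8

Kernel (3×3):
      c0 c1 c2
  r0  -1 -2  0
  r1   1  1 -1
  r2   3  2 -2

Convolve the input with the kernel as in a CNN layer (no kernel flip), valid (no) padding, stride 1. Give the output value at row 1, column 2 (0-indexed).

-1

The receptive field on the input at this output position is [4 6 0 / 7 2 1 / 3 4 5]. Elementwise product with the kernel and sum: 4·-1 + 6·-2 + 7·1 + 2·1 + 1·-1 + 3·3 + 4·2 + 5·-2.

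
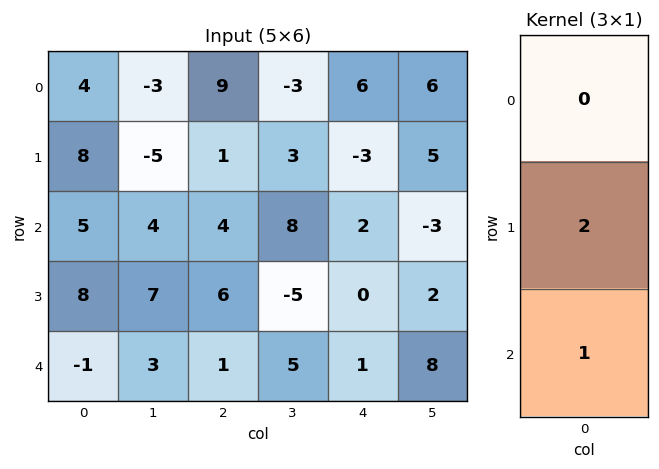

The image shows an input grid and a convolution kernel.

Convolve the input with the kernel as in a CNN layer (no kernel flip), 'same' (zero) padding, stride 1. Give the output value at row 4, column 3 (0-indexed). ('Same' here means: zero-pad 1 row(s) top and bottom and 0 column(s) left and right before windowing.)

10

The receptive field on the zero-padded input at this output position is [-5 / 5 / 0]. Elementwise product with the kernel and sum: 5·2 + 0·1.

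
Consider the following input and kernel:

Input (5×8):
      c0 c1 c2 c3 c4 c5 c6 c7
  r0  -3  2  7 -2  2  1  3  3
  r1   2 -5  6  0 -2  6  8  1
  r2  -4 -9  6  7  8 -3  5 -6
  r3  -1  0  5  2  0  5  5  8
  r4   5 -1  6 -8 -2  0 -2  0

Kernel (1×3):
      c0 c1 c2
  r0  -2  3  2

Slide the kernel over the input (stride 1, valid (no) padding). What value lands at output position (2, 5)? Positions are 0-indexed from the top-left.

9

The receptive field on the input at this output position is [-3 5 -6]. Elementwise product with the kernel and sum: -3·-2 + 5·3 + -6·2.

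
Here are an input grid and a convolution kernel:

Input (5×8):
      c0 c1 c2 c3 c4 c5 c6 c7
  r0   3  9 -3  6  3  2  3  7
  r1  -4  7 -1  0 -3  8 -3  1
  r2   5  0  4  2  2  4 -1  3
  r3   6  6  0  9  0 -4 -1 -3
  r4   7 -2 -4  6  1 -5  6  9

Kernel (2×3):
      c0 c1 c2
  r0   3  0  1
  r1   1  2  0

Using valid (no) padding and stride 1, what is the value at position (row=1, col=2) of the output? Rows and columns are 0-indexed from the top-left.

2

The receptive field on the input at this output position is [-1 0 -3 / 4 2 2]. Elementwise product with the kernel and sum: -1·3 + -3·1 + 4·1 + 2·2.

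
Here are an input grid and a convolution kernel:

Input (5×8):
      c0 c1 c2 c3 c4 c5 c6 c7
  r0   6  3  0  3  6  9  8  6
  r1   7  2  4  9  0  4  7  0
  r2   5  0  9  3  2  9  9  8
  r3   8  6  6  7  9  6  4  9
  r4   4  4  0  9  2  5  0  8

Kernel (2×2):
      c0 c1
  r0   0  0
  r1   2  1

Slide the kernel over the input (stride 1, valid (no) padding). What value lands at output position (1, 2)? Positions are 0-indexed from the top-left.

21

The receptive field on the input at this output position is [4 9 / 9 3]. Elementwise product with the kernel and sum: 9·2 + 3·1.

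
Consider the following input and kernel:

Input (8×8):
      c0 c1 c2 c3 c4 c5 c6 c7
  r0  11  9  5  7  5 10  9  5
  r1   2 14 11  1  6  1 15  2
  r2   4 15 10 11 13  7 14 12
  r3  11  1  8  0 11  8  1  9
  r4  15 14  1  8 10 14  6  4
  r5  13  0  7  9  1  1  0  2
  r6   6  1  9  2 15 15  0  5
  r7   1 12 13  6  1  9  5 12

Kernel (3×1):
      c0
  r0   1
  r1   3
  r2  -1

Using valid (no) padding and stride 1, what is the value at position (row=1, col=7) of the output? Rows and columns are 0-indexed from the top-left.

The receptive field on the input at this output position is [2 / 12 / 9]. Elementwise product with the kernel and sum: 2·1 + 12·3 + 9·-1.

29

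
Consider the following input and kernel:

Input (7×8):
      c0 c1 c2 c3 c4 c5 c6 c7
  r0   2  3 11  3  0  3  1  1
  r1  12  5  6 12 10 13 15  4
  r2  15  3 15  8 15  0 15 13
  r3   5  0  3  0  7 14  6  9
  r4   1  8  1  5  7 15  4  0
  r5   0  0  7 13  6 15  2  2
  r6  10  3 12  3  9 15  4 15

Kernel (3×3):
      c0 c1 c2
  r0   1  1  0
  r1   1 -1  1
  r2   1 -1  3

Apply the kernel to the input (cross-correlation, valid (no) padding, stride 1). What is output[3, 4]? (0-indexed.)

The receptive field on the input at this output position is [7 14 6 / 7 15 4 / 6 15 2]. Elementwise product with the kernel and sum: 7·1 + 14·1 + 7·1 + 15·-1 + 4·1 + 6·1 + 15·-1 + 2·3.

14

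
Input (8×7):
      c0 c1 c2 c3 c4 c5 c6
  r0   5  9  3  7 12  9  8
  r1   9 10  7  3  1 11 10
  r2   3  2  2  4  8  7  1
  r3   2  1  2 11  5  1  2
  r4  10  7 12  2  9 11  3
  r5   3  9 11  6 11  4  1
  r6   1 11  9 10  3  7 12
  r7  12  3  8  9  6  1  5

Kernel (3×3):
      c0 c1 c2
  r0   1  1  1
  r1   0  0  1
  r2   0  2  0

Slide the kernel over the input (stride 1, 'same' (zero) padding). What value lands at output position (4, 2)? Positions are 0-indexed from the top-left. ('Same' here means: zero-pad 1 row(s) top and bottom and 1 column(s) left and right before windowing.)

The receptive field on the zero-padded input at this output position is [1 2 11 / 7 12 2 / 9 11 6]. Elementwise product with the kernel and sum: 1·1 + 2·1 + 11·1 + 2·1 + 11·2.

38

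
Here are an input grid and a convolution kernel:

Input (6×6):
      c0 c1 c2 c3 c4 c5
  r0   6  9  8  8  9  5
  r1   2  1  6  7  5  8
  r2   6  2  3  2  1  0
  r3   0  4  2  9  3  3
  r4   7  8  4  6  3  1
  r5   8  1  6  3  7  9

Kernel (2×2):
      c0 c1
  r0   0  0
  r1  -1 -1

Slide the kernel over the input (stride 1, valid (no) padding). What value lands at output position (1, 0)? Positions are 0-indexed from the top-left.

-8

The receptive field on the input at this output position is [2 1 / 6 2]. Elementwise product with the kernel and sum: 6·-1 + 2·-1.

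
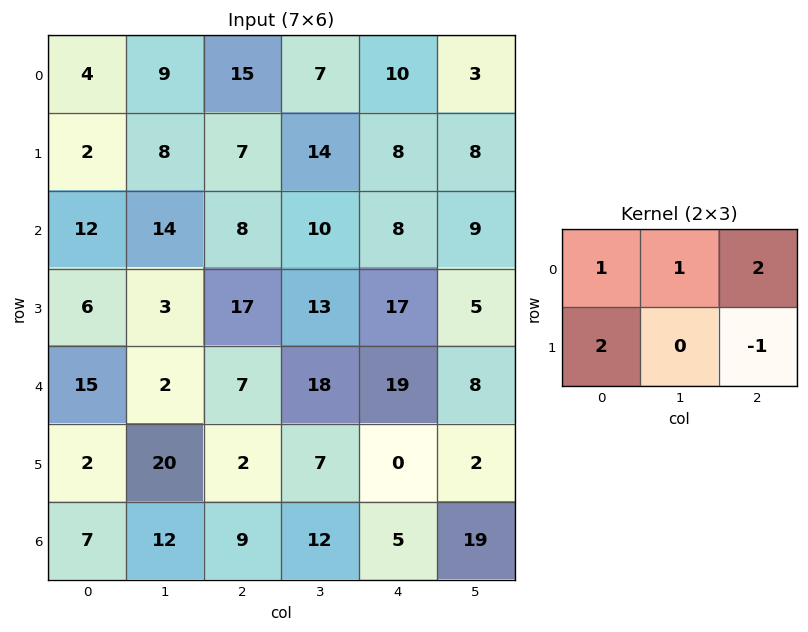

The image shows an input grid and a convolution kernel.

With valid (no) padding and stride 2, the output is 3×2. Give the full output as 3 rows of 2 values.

Output[0,0]: The receptive field on the input at this output position is [4 9 15 / 2 8 7]. Elementwise product with the kernel and sum: 4·1 + 9·1 + 15·2 + 2·2 + 7·-1.

40 48
37 51
33 67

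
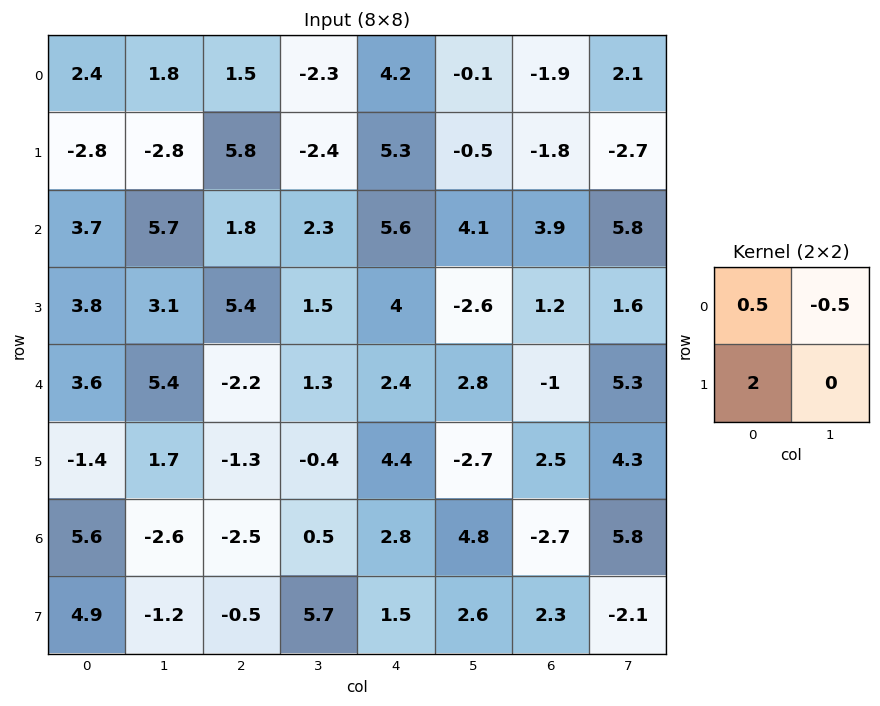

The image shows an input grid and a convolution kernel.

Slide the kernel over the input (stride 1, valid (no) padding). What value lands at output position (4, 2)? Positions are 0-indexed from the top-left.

-4.35

The receptive field on the input at this output position is [-2.2 1.3 / -1.3 -0.4]. Elementwise product with the kernel and sum: -2.2·0.5 + 1.3·-0.5 + -1.3·2.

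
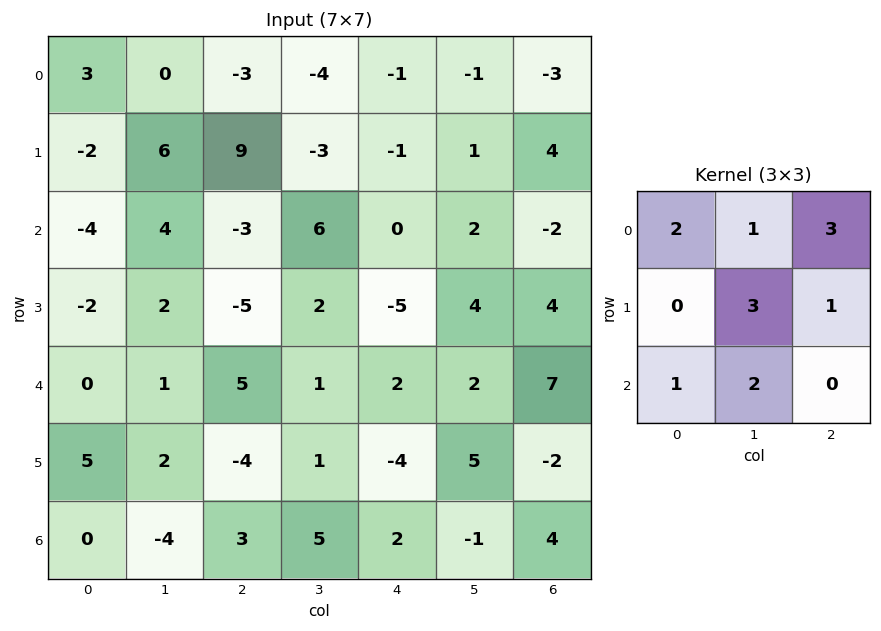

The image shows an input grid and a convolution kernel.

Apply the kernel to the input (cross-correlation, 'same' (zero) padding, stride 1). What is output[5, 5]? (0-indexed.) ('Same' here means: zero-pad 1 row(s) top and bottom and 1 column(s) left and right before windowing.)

The receptive field on the zero-padded input at this output position is [2 2 7 / -4 5 -2 / 2 -1 4]. Elementwise product with the kernel and sum: 2·2 + 2·1 + 7·3 + 5·3 + -2·1 + 2·1 + -1·2.

40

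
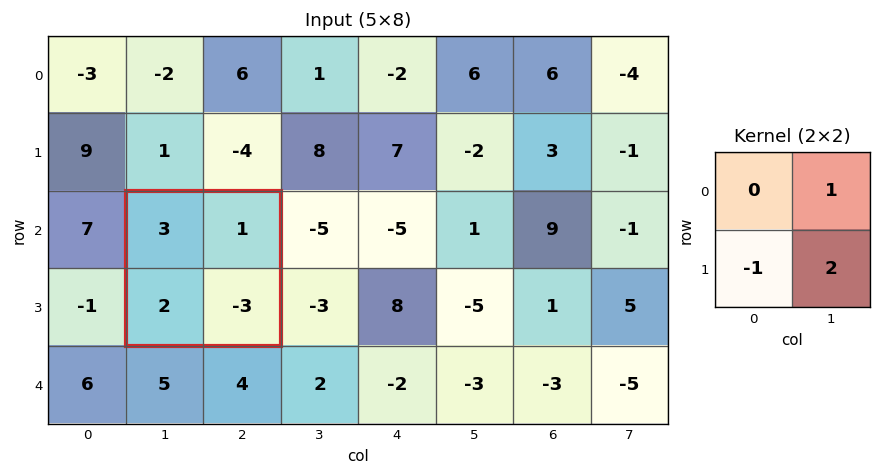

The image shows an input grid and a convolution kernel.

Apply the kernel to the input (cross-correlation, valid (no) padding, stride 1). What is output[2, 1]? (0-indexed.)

-7

The receptive field on the input at this output position is [3 1 / 2 -3]. Elementwise product with the kernel and sum: 1·1 + 2·-1 + -3·2.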